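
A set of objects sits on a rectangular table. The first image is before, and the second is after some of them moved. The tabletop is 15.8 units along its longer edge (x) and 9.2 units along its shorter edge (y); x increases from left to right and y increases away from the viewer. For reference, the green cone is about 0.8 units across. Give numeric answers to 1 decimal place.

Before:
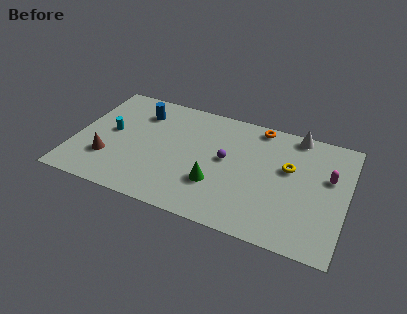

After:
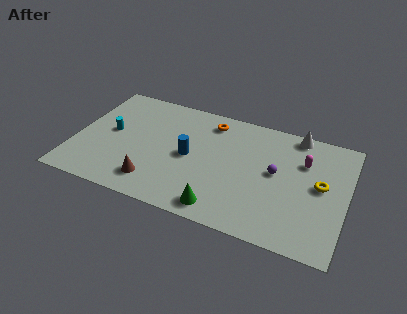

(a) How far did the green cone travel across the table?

1.8

From (8.4, 2.9) to (8.9, 1.2), the green cone covered √(0.5² + 1.7²) ≈ 1.8 units.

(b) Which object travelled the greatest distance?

the blue cylinder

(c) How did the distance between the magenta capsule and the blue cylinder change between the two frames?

-4.5

They were about 11.3 units apart before and 6.8 after — 4.5 units closer together.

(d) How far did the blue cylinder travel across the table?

4.1

From (3.5, 7.1) to (6.7, 4.5), the blue cylinder covered √(3.2² + 2.6²) ≈ 4.1 units.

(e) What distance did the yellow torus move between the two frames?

2.0

The yellow torus moved from about (12.4, 5.6) to (14.3, 4.9), a distance of √(1.9² + 0.7²) ≈ 2.0.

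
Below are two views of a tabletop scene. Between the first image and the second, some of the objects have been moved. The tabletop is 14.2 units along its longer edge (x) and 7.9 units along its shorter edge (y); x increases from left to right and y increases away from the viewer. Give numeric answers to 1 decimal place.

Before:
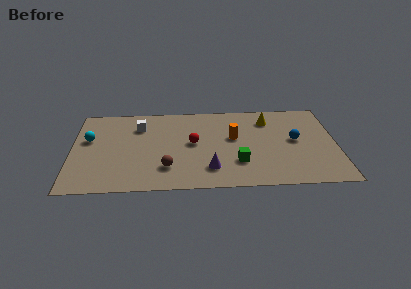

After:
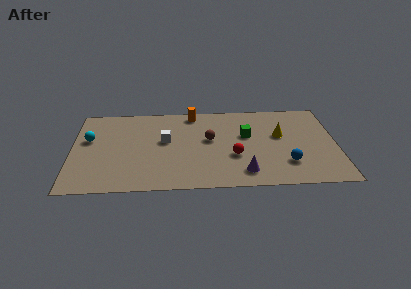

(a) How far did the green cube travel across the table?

2.5

The green cube moved from about (8.9, 2.3) to (9.4, 4.8), a distance of √(0.5² + 2.5²) ≈ 2.5.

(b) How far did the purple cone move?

1.8

The purple cone was near (7.4, 1.8) before and (9.2, 1.4) after, so it travelled √(1.8² + 0.4²) ≈ 1.8 units.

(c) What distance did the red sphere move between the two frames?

2.6

The red sphere moved from about (6.5, 4.2) to (8.7, 2.9), a distance of √(2.2² + 1.3²) ≈ 2.6.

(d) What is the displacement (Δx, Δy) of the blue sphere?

(-0.5, -2.1)

The blue sphere was at about (12.0, 4.2) and moved to about (11.5, 2.1).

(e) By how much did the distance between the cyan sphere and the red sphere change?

+2.4

They were about 5.6 units apart before and 8.0 after — 2.4 units further apart.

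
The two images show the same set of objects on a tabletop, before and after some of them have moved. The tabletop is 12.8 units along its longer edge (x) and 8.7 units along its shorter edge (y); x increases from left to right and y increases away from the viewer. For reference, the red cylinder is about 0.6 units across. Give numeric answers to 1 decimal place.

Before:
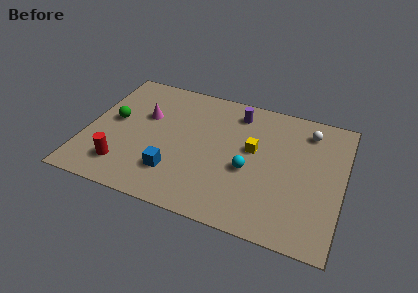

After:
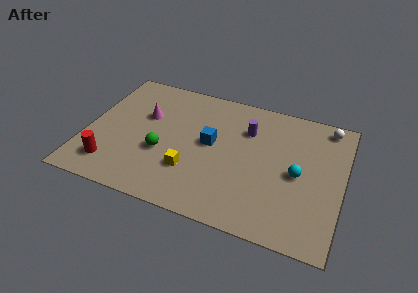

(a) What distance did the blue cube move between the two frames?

3.0

The blue cube moved from about (4.6, 2.2) to (6.2, 4.7), a distance of √(1.6² + 2.5²) ≈ 3.0.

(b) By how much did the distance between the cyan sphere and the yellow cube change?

+4.0

Before: roughly 1.4 units apart; after: 5.4. That's 4.0 units further apart.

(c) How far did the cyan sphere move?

2.5

From (8.2, 3.6) to (10.6, 4.1), the cyan sphere covered √(2.4² + 0.5²) ≈ 2.5 units.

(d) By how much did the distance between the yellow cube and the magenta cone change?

-1.6

Before: roughly 5.5 units apart; after: 3.9. That's 1.6 units closer together.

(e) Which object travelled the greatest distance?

the yellow cube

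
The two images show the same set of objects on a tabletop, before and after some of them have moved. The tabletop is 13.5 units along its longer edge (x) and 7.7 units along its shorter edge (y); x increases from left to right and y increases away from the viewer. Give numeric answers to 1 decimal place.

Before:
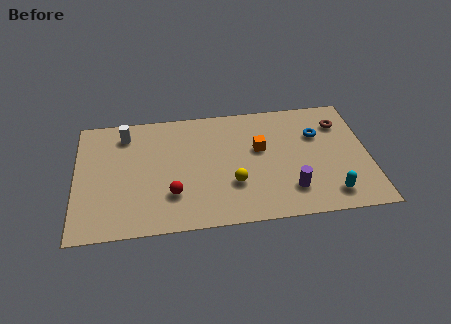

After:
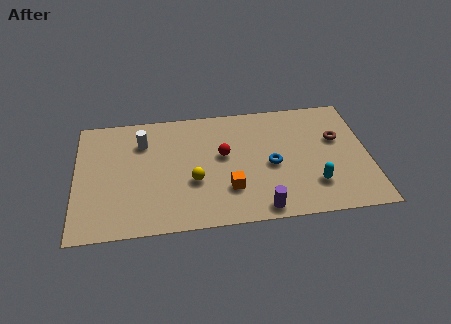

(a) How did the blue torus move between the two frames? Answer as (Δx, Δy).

(-2.2, -1.7)

The blue torus started near (11.2, 5.2) and ended near (9.0, 3.5).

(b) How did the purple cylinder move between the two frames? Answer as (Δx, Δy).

(-1.4, -1.0)

From the two frames, the purple cylinder sits at roughly (9.8, 1.8) before and (8.4, 0.8) after.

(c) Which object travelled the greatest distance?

the red sphere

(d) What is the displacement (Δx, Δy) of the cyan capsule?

(-0.7, 0.7)

The cyan capsule was at about (11.6, 1.3) and moved to about (10.9, 2.0).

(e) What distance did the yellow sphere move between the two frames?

1.8

From (7.2, 2.5) to (5.4, 2.9), the yellow sphere covered √(1.8² + 0.4²) ≈ 1.8 units.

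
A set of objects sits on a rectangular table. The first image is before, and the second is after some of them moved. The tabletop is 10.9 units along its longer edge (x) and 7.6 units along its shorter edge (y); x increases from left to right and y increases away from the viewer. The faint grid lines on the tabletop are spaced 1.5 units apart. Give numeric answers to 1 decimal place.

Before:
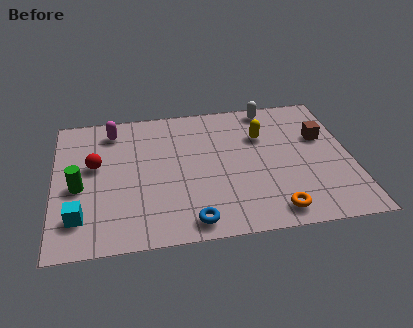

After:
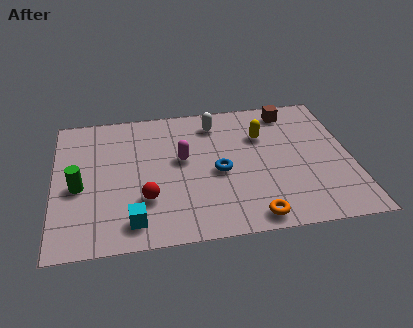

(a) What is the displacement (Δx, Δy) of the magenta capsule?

(2.5, -2.0)

The magenta capsule was at about (2.2, 6.3) and moved to about (4.7, 4.3).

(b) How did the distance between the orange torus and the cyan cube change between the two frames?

-2.7

The distance was about 7.0 in the first image and 4.3 in the second, so they moved 2.7 units closer together.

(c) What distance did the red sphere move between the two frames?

2.8

From (1.5, 4.4) to (3.3, 2.3), the red sphere covered √(1.8² + 2.1²) ≈ 2.8 units.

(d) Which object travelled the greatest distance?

the magenta capsule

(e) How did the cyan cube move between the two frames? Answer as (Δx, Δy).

(1.9, -0.5)

The cyan cube started near (0.9, 1.7) and ended near (2.8, 1.2).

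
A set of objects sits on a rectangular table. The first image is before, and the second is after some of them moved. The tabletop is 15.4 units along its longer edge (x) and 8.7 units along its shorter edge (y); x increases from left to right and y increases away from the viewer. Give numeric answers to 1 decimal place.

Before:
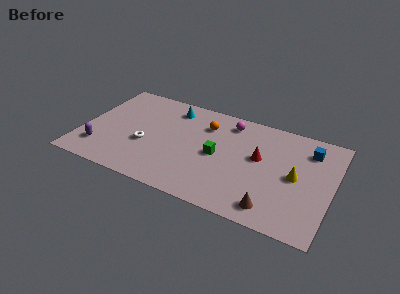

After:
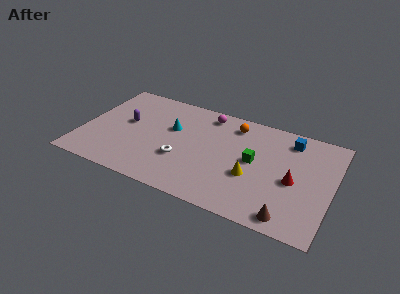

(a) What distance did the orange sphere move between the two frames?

1.8

The orange sphere moved from about (7.4, 6.5) to (9.1, 7.2), a distance of √(1.7² + 0.7²) ≈ 1.8.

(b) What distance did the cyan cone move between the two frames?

1.8

The cyan cone moved from about (5.2, 7.2) to (5.4, 5.4), a distance of √(0.2² + 1.8²) ≈ 1.8.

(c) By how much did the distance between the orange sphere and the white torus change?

+0.4

They were about 4.6 units apart before and 5.0 after — 0.4 units further apart.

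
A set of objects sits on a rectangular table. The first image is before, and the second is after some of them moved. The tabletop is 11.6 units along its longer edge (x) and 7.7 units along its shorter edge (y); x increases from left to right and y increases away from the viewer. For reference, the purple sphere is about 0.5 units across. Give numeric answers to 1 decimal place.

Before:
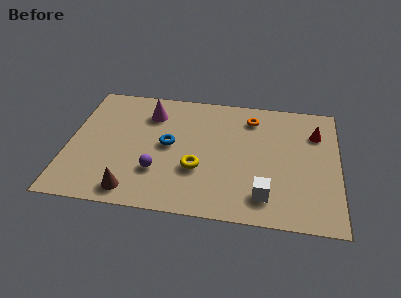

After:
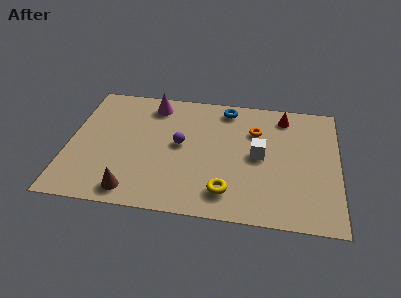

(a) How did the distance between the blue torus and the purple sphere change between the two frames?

+1.5

The distance was about 1.7 in the first image and 3.2 in the second, so they moved 1.5 units further apart.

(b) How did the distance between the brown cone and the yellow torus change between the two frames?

+0.8

They were about 3.2 units apart before and 4.0 after — 0.8 units further apart.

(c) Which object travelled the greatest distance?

the blue torus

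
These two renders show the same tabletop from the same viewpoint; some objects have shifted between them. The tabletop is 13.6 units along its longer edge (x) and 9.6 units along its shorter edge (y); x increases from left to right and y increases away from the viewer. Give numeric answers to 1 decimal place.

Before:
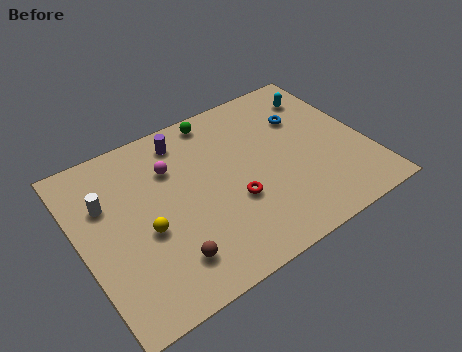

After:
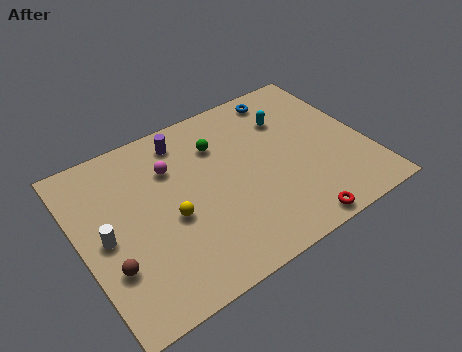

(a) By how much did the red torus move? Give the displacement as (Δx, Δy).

(2.4, -2.7)

The red torus was at about (7.0, 3.5) and moved to about (9.4, 0.8).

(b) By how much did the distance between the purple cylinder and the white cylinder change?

+1.2

They were about 4.3 units apart before and 5.5 after — 1.2 units further apart.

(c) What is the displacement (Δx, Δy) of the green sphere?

(-0.2, -1.6)

The green sphere started near (7.1, 8.6) and ended near (6.9, 7.0).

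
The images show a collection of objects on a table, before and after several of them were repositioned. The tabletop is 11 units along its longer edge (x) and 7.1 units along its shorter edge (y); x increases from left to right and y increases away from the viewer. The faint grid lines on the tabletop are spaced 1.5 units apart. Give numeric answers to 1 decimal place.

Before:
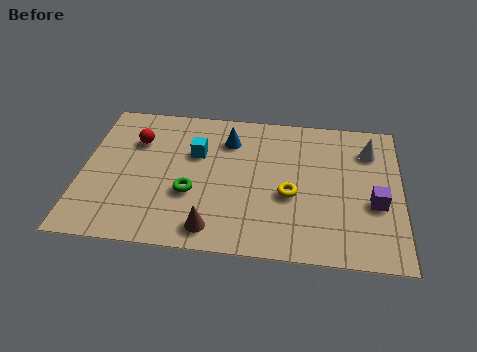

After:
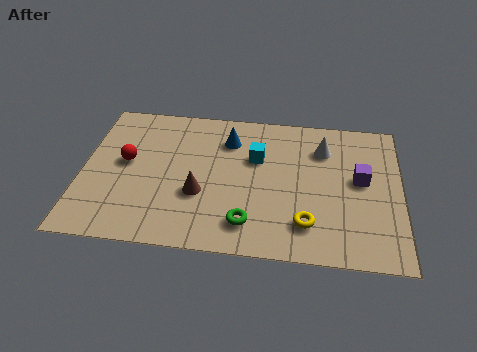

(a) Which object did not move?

the blue cone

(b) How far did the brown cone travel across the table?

1.7

The brown cone moved from about (4.6, 1.0) to (4.1, 2.6), a distance of √(0.5² + 1.6²) ≈ 1.7.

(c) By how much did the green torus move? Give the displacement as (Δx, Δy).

(2.0, -1.2)

The green torus started near (3.8, 2.6) and ended near (5.8, 1.4).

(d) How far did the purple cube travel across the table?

1.2

The purple cube moved from about (10.1, 2.8) to (9.6, 3.9), a distance of √(0.5² + 1.1²) ≈ 1.2.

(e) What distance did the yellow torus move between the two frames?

1.4

The yellow torus was near (7.2, 2.9) before and (7.8, 1.6) after, so it travelled √(0.6² + 1.3²) ≈ 1.4 units.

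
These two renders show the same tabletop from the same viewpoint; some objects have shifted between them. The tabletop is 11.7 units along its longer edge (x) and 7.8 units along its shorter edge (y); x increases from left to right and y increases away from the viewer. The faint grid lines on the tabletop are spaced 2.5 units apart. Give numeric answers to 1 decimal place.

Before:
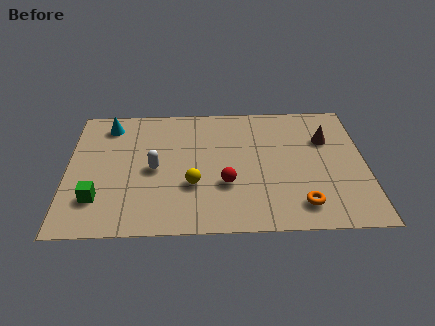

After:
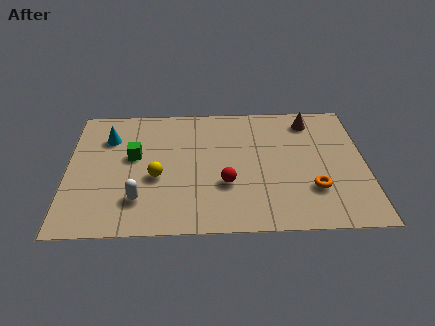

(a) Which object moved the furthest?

the green cube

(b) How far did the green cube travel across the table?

2.9

From (1.2, 2.0) to (2.6, 4.5), the green cube covered √(1.4² + 2.5²) ≈ 2.9 units.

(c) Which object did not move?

the red sphere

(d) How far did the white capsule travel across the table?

1.9

The white capsule moved from about (3.4, 3.7) to (2.8, 1.9), a distance of √(0.6² + 1.8²) ≈ 1.9.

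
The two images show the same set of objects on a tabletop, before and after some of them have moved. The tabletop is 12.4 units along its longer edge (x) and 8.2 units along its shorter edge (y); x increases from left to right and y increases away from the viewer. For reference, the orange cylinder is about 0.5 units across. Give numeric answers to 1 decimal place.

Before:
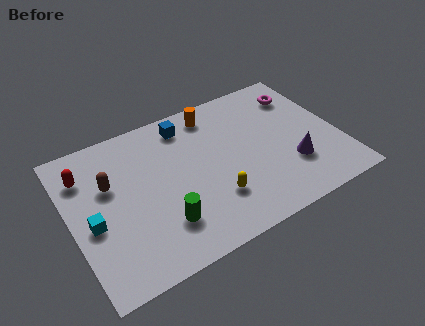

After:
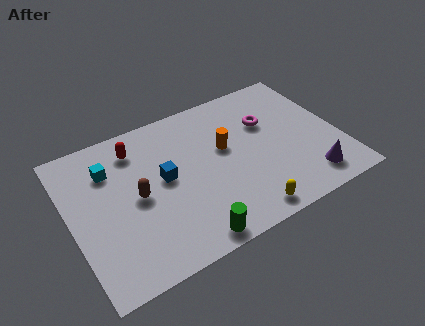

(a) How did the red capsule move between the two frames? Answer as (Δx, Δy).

(2.4, 0.4)

From the two frames, the red capsule sits at roughly (0.9, 6.2) before and (3.3, 6.6) after.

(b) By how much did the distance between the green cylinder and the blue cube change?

-1.5

The distance was about 5.1 in the first image and 3.6 in the second, so they moved 1.5 units closer together.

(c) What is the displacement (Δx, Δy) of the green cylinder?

(1.0, -1.3)

The green cylinder started near (3.9, 2.1) and ended near (4.9, 0.8).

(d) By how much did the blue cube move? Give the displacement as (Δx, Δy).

(-1.4, -2.5)

The blue cube was at about (5.7, 6.9) and moved to about (4.3, 4.4).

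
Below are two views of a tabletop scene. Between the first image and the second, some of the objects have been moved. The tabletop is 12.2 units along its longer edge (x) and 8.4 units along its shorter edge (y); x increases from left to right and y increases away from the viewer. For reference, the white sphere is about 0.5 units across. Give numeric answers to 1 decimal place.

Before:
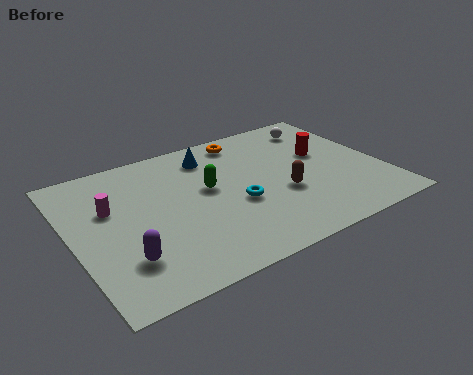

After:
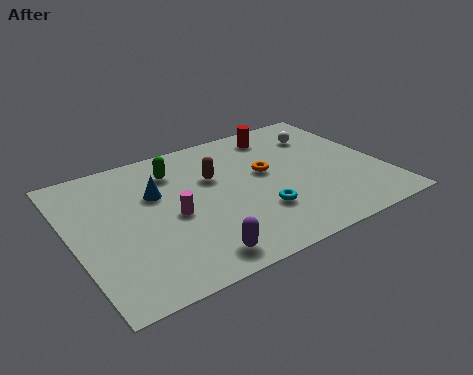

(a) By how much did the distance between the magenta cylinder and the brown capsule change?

-4.3

The distance was about 6.8 in the first image and 2.5 in the second, so they moved 4.3 units closer together.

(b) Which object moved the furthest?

the brown capsule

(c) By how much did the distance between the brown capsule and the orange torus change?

-2.1

They were about 4.2 units apart before and 2.1 after — 2.1 units closer together.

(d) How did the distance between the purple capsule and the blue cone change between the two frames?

-1.8

They were about 6.2 units apart before and 4.4 after — 1.8 units closer together.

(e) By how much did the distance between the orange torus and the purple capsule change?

-2.5

Before: roughly 7.6 units apart; after: 5.1. That's 2.5 units closer together.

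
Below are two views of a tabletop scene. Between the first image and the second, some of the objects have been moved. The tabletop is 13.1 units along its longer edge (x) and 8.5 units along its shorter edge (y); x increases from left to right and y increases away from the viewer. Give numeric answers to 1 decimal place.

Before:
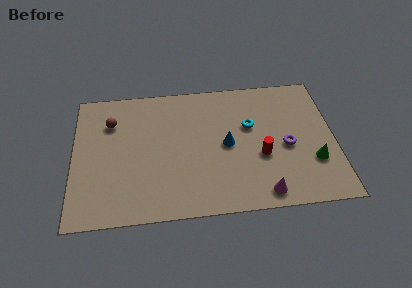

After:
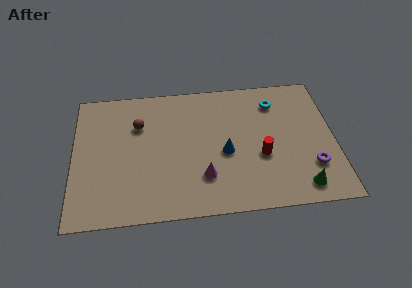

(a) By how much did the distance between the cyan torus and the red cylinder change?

+1.4

Before: roughly 2.1 units apart; after: 3.5. That's 1.4 units further apart.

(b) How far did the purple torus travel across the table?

1.8

The purple torus was near (10.7, 3.8) before and (11.9, 2.4) after, so it travelled √(1.2² + 1.4²) ≈ 1.8 units.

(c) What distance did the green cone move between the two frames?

1.7

The green cone was near (12.0, 2.7) before and (11.3, 1.2) after, so it travelled √(0.7² + 1.5²) ≈ 1.7 units.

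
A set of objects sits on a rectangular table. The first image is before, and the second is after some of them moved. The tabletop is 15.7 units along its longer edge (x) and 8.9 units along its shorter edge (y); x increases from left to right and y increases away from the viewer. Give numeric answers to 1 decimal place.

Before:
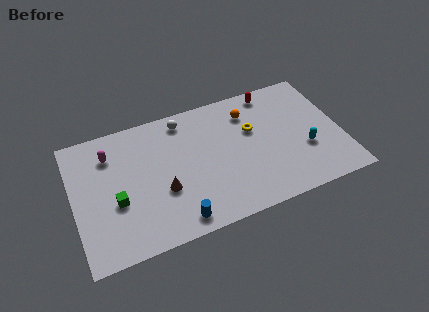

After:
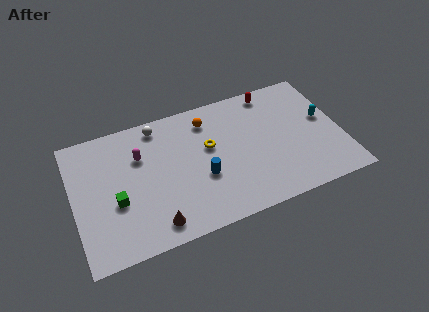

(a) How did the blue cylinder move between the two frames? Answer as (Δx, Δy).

(1.7, 2.3)

The blue cylinder started near (5.7, 1.1) and ended near (7.4, 3.4).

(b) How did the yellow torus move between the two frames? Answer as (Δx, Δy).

(-2.6, -0.3)

The yellow torus was at about (10.6, 5.6) and moved to about (8.0, 5.3).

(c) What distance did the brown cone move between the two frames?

2.1

From (5.1, 3.3) to (4.4, 1.3), the brown cone covered √(0.7² + 2.0²) ≈ 2.1 units.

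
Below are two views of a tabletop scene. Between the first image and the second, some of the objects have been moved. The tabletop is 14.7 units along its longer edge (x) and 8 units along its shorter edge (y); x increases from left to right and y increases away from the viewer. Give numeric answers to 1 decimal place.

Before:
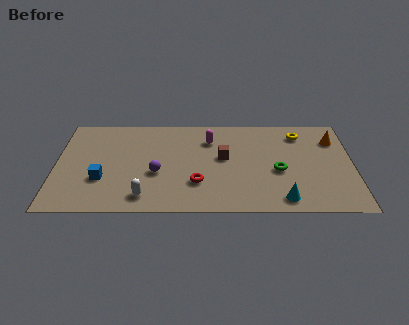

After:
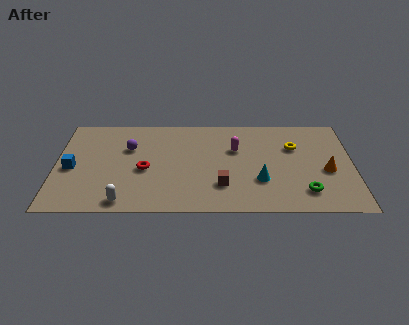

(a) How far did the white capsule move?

1.1

The white capsule was near (4.4, 1.3) before and (3.4, 0.9) after, so it travelled √(1.0² + 0.4²) ≈ 1.1 units.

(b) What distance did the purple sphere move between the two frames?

2.5

The purple sphere was near (5.0, 3.2) before and (3.6, 5.3) after, so it travelled √(1.4² + 2.1²) ≈ 2.5 units.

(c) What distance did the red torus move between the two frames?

2.8

The red torus moved from about (7.0, 2.4) to (4.4, 3.5), a distance of √(2.6² + 1.1²) ≈ 2.8.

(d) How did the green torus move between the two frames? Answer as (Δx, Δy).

(1.3, -1.7)

The green torus was at about (11.0, 3.4) and moved to about (12.3, 1.7).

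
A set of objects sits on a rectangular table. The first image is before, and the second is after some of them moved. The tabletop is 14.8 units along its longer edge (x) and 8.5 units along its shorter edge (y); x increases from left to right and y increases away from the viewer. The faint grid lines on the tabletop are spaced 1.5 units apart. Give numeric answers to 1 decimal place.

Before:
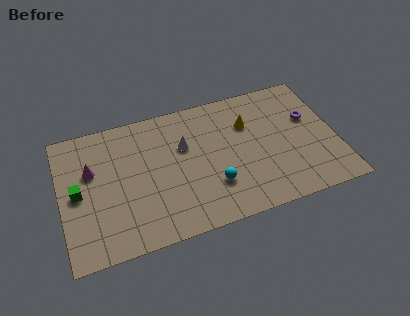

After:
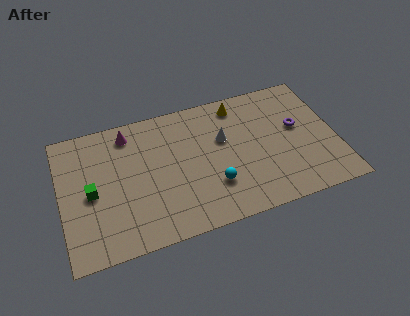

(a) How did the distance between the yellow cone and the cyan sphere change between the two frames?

+1.1

They were about 4.0 units apart before and 5.1 after — 1.1 units further apart.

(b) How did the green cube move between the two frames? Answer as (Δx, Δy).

(0.7, -0.2)

The green cube was at about (0.9, 4.2) and moved to about (1.6, 4.0).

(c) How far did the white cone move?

2.1

From (6.7, 5.5) to (8.8, 5.3), the white cone covered √(2.1² + 0.2²) ≈ 2.1 units.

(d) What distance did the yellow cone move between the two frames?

1.5

The yellow cone moved from about (10.2, 5.9) to (9.8, 7.3), a distance of √(0.4² + 1.4²) ≈ 1.5.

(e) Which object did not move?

the cyan sphere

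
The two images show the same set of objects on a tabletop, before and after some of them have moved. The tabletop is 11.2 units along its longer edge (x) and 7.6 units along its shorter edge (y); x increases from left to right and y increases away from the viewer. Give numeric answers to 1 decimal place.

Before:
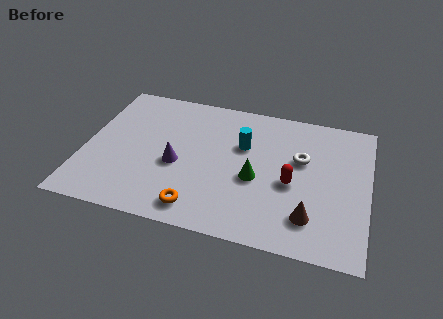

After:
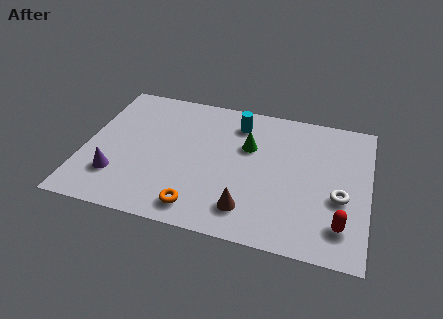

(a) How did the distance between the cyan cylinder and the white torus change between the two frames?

+2.9

They were about 2.3 units apart before and 5.2 after — 2.9 units further apart.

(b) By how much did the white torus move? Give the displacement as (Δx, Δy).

(1.6, -1.7)

The white torus was at about (8.5, 4.7) and moved to about (10.1, 3.0).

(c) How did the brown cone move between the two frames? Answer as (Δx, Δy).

(-2.4, -0.2)

From the two frames, the brown cone sits at roughly (9.0, 1.7) before and (6.6, 1.5) after.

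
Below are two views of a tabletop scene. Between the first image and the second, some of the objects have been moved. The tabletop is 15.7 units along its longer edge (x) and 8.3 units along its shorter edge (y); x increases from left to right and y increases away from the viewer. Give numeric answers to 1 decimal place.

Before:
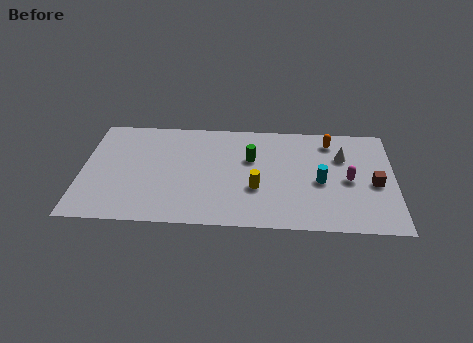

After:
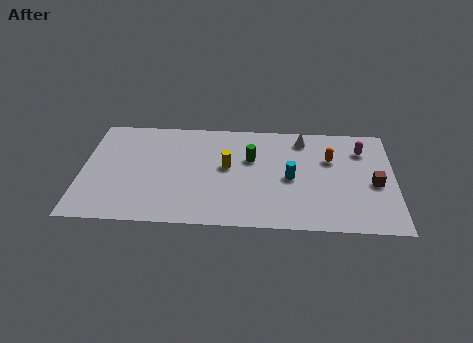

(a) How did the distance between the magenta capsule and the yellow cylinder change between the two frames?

+2.3

They were about 4.7 units apart before and 7.0 after — 2.3 units further apart.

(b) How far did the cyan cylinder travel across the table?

1.5

The cyan cylinder was near (12.0, 3.7) before and (10.5, 3.9) after, so it travelled √(1.5² + 0.2²) ≈ 1.5 units.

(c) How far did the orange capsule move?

1.4

The orange capsule was near (12.5, 6.9) before and (12.5, 5.5) after, so it travelled √(0.0² + 1.4²) ≈ 1.4 units.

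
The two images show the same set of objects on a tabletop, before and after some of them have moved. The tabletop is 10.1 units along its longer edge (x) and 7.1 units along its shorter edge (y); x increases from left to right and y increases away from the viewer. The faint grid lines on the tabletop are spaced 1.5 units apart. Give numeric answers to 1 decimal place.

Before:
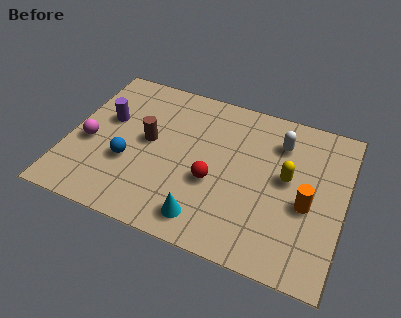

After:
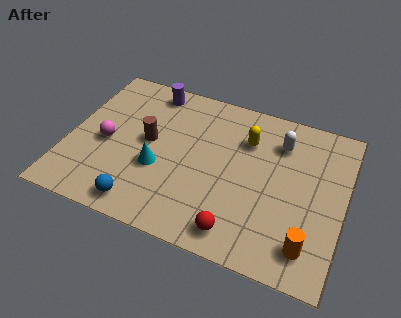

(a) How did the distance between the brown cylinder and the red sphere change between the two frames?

+1.9

The distance was about 2.7 in the first image and 4.6 in the second, so they moved 1.9 units further apart.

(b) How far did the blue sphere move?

1.8

The blue sphere was near (2.3, 2.6) before and (3.0, 0.9) after, so it travelled √(0.7² + 1.7²) ≈ 1.8 units.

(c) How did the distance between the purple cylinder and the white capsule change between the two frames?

-1.4

The distance was about 6.4 in the first image and 5.0 in the second, so they moved 1.4 units closer together.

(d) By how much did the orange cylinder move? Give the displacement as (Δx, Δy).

(0.2, -1.7)

The orange cylinder was at about (8.8, 3.0) and moved to about (9.0, 1.3).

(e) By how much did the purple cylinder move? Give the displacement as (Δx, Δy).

(1.4, 1.9)

The purple cylinder started near (1.3, 4.3) and ended near (2.7, 6.2).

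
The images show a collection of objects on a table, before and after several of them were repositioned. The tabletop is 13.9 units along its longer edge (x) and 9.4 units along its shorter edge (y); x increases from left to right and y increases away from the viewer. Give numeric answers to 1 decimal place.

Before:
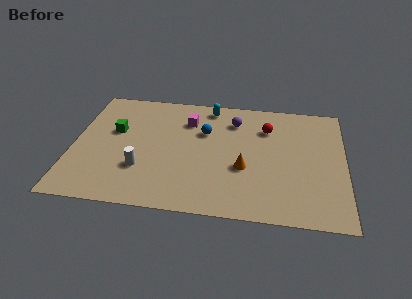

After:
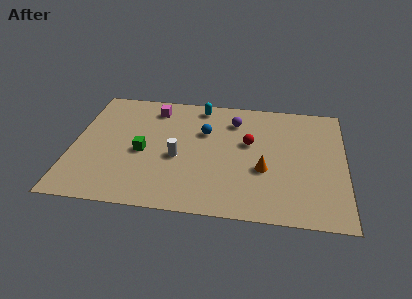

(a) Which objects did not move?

the purple sphere and the blue sphere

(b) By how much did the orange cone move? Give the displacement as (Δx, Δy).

(1.0, 0.0)

From the two frames, the orange cone sits at roughly (8.8, 3.6) before and (9.8, 3.6) after.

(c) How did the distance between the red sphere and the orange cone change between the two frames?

-1.3

They were about 3.5 units apart before and 2.2 after — 1.3 units closer together.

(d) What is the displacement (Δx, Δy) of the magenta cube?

(-1.8, 0.8)

From the two frames, the magenta cube sits at roughly (5.8, 7.0) before and (4.0, 7.8) after.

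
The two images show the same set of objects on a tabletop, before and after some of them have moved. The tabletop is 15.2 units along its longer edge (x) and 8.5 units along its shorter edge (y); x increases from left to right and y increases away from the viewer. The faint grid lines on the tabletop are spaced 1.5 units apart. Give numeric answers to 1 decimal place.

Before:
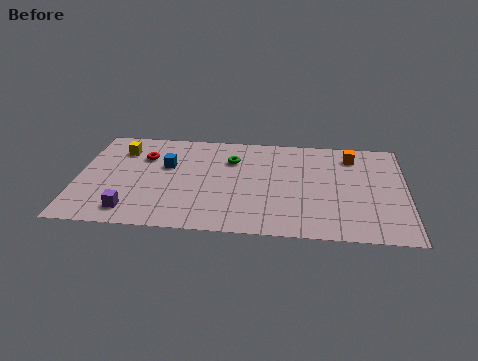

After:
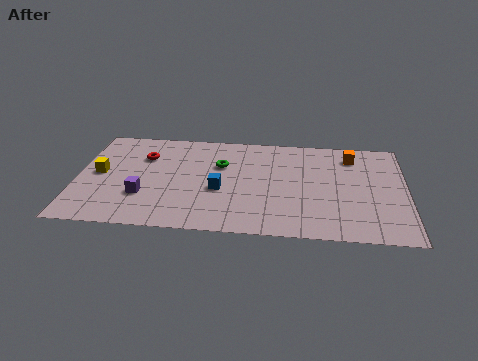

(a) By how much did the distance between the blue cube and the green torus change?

-1.0

Before: roughly 3.1 units apart; after: 2.1. That's 1.0 units closer together.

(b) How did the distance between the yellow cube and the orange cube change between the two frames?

+1.2

Before: roughly 10.8 units apart; after: 12.0. That's 1.2 units further apart.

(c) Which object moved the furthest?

the blue cube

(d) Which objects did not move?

the orange cube and the red torus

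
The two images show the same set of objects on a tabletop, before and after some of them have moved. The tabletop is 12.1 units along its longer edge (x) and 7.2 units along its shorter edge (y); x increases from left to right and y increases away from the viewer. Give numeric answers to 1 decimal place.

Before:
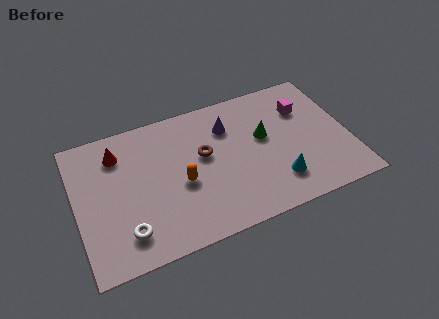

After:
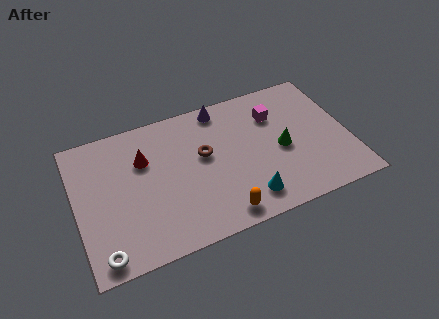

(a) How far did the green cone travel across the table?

1.1

The green cone moved from about (8.4, 4.2) to (9.1, 3.3), a distance of √(0.7² + 0.9²) ≈ 1.1.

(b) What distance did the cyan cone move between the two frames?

1.5

From (8.7, 1.7) to (7.3, 1.3), the cyan cone covered √(1.4² + 0.4²) ≈ 1.5 units.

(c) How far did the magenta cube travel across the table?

1.3

From (10.3, 5.1) to (9.0, 5.2), the magenta cube covered √(1.3² + 0.1²) ≈ 1.3 units.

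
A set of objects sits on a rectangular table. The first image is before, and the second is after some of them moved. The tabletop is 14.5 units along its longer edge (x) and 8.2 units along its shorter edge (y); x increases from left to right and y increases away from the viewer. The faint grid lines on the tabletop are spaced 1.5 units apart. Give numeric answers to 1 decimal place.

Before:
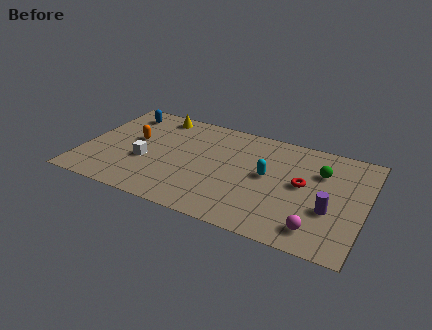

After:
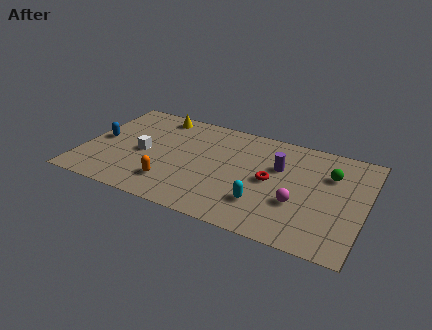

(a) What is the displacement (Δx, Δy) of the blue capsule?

(-0.8, -2.7)

The blue capsule started near (1.6, 6.8) and ended near (0.8, 4.1).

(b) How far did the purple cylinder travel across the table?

3.6

The purple cylinder was near (12.8, 3.0) before and (10.0, 5.3) after, so it travelled √(2.8² + 2.3²) ≈ 3.6 units.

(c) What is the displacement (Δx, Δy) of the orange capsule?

(2.3, -2.8)

From the two frames, the orange capsule sits at roughly (2.5, 4.7) before and (4.8, 1.9) after.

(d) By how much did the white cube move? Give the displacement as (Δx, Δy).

(-0.2, 0.6)

The white cube was at about (3.3, 3.2) and moved to about (3.1, 3.8).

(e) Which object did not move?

the yellow cone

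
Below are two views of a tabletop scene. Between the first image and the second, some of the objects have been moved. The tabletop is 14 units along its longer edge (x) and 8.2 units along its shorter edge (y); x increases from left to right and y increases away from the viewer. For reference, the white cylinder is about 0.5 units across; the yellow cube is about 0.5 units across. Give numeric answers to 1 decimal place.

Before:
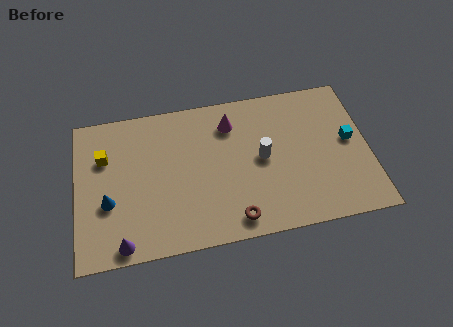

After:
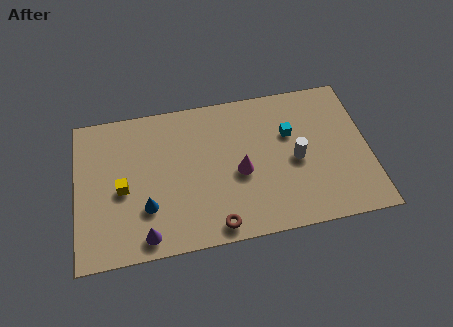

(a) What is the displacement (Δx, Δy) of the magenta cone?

(0.3, -2.8)

From the two frames, the magenta cone sits at roughly (7.5, 6.4) before and (7.8, 3.6) after.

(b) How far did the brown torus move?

0.9

The brown torus was near (7.4, 1.1) before and (6.5, 0.9) after, so it travelled √(0.9² + 0.2²) ≈ 0.9 units.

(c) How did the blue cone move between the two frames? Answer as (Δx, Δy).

(1.8, -0.6)

From the two frames, the blue cone sits at roughly (1.5, 3.1) before and (3.3, 2.5) after.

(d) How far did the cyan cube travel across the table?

2.9

The cyan cube was near (13.1, 4.4) before and (10.3, 5.3) after, so it travelled √(2.8² + 0.9²) ≈ 2.9 units.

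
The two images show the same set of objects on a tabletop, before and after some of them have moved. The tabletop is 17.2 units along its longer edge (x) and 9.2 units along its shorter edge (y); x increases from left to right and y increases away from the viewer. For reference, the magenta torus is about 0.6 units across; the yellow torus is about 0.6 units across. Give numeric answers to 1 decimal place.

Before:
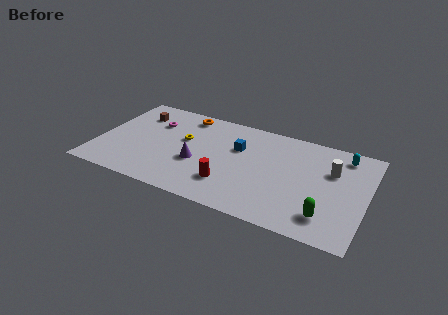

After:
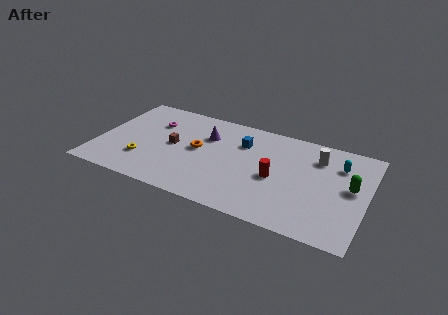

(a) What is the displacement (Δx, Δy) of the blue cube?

(0.2, 0.6)

From the two frames, the blue cube sits at roughly (8.9, 6.0) before and (9.1, 6.6) after.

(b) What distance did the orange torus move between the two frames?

3.3

The orange torus was near (5.2, 8.0) before and (6.4, 4.9) after, so it travelled √(1.2² + 3.1²) ≈ 3.3 units.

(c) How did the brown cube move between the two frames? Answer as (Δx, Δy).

(2.7, -2.3)

From the two frames, the brown cube sits at roughly (2.1, 7.0) before and (4.8, 4.7) after.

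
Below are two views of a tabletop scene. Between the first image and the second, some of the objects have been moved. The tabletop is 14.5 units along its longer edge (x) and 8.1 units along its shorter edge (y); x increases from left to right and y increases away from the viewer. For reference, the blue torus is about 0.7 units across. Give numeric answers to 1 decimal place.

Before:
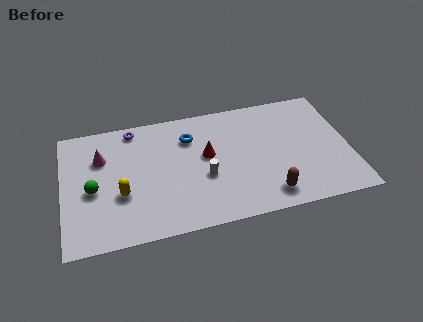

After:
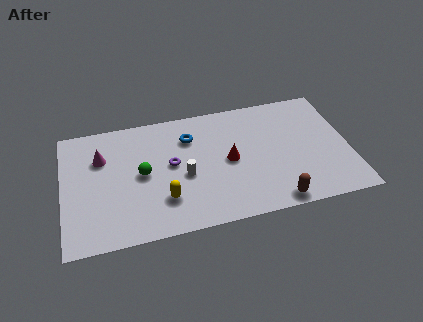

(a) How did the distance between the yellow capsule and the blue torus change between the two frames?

-0.6

They were about 4.7 units apart before and 4.1 after — 0.6 units closer together.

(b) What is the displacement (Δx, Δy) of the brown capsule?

(0.3, -0.5)

From the two frames, the brown capsule sits at roughly (10.2, 1.3) before and (10.5, 0.8) after.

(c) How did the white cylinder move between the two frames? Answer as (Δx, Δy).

(-1.0, 0.3)

The white cylinder started near (7.1, 3.2) and ended near (6.1, 3.5).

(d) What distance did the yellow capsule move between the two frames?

2.2

The yellow capsule was near (2.9, 3.0) before and (5.0, 2.2) after, so it travelled √(2.1² + 0.8²) ≈ 2.2 units.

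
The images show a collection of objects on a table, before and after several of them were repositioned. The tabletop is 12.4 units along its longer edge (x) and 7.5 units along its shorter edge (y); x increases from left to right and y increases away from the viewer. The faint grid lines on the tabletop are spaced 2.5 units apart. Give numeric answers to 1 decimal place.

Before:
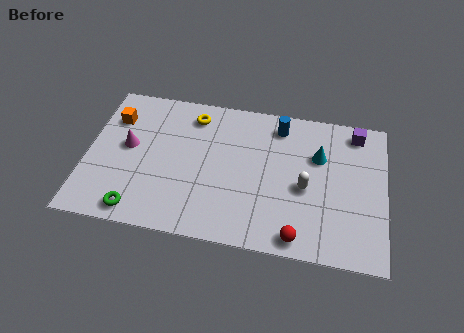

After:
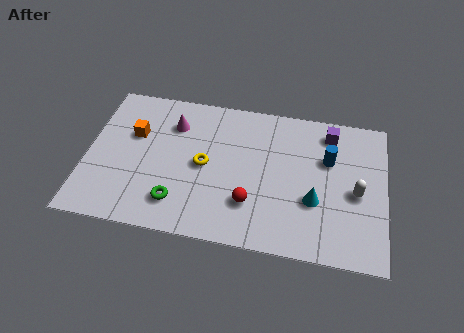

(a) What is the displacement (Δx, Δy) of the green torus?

(1.6, 0.7)

The green torus started near (2.3, 0.9) and ended near (3.9, 1.6).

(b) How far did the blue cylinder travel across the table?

2.5

The blue cylinder was near (7.9, 6.3) before and (10.0, 4.9) after, so it travelled √(2.1² + 1.4²) ≈ 2.5 units.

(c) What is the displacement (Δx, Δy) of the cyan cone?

(-0.1, -2.3)

The cyan cone started near (9.6, 5.0) and ended near (9.5, 2.7).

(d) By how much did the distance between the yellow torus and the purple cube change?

-1.1

They were about 6.8 units apart before and 5.7 after — 1.1 units closer together.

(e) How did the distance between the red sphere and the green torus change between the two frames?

-3.6

Before: roughly 6.6 units apart; after: 3.0. That's 3.6 units closer together.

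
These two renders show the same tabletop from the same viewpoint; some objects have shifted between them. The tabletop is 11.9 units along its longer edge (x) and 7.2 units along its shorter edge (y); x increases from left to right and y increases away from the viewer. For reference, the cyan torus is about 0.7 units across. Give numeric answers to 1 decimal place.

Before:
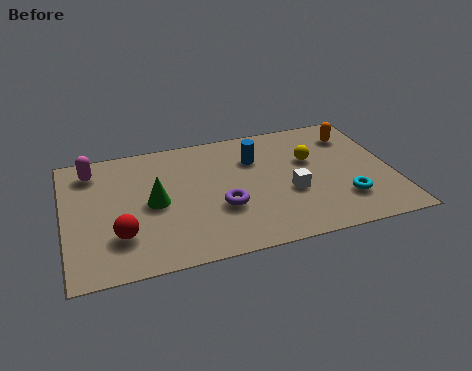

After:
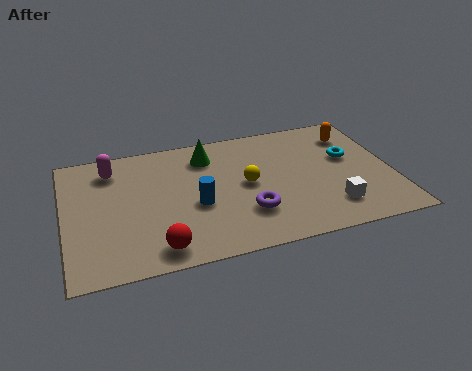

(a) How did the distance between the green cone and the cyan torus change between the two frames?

-1.7

The distance was about 7.0 in the first image and 5.3 in the second, so they moved 1.7 units closer together.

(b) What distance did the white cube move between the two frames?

1.8

The white cube was near (8.1, 2.8) before and (9.5, 1.6) after, so it travelled √(1.4² + 1.2²) ≈ 1.8 units.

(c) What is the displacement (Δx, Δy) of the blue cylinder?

(-2.3, -2.1)

From the two frames, the blue cylinder sits at roughly (7.0, 5.1) before and (4.7, 3.0) after.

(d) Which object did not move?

the orange capsule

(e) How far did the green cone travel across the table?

3.0

The green cone was near (3.2, 3.5) before and (5.3, 5.7) after, so it travelled √(2.1² + 2.2²) ≈ 3.0 units.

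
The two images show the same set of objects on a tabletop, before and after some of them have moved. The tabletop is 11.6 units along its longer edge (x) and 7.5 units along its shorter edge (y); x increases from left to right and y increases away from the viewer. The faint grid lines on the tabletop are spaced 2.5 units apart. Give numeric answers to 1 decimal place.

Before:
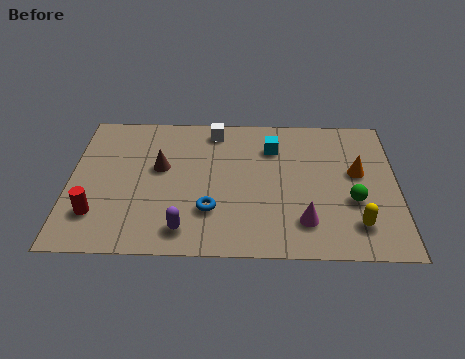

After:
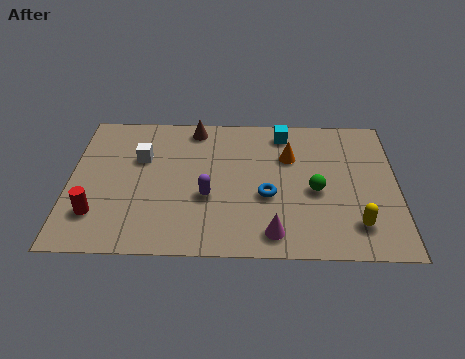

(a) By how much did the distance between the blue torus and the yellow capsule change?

-1.7

The distance was about 5.1 in the first image and 3.4 in the second, so they moved 1.7 units closer together.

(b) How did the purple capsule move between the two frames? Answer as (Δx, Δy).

(0.8, 1.7)

The purple capsule started near (4.1, 1.2) and ended near (4.9, 2.9).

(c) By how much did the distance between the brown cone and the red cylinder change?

+2.5

The distance was about 3.3 in the first image and 5.8 in the second, so they moved 2.5 units further apart.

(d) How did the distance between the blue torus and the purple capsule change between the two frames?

+0.8

Before: roughly 1.3 units apart; after: 2.1. That's 0.8 units further apart.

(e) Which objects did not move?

the yellow capsule and the red cylinder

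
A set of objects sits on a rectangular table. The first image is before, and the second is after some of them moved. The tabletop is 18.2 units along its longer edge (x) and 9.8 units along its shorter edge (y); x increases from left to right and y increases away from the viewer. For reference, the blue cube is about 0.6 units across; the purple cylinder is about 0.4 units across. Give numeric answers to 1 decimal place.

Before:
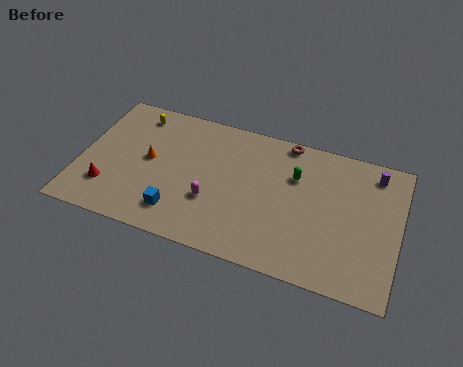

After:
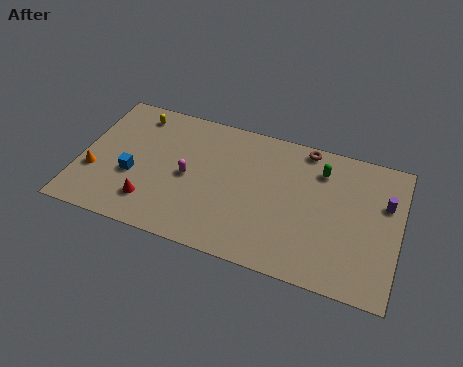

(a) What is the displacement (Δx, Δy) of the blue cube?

(-2.8, 1.8)

From the two frames, the blue cube sits at roughly (5.9, 2.0) before and (3.1, 3.8) after.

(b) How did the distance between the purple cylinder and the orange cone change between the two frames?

+3.6

Before: roughly 13.1 units apart; after: 16.7. That's 3.6 units further apart.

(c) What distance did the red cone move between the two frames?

2.5

The red cone moved from about (1.8, 2.5) to (4.3, 2.2), a distance of √(2.5² + 0.3²) ≈ 2.5.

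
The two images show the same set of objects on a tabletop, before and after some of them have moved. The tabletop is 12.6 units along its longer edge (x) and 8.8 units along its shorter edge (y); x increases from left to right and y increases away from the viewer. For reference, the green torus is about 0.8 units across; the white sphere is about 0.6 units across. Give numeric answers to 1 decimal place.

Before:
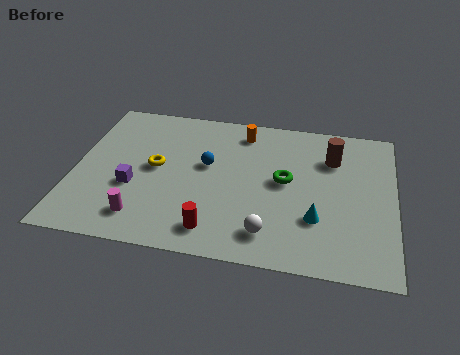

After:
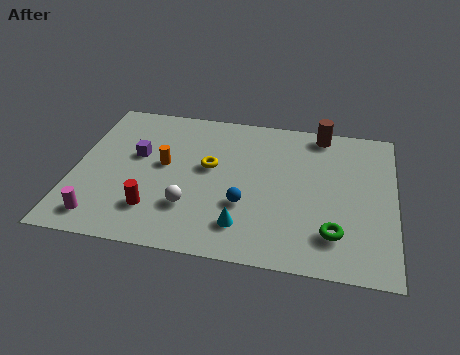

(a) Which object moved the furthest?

the orange cylinder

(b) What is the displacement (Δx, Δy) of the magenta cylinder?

(-1.6, -0.3)

From the two frames, the magenta cylinder sits at roughly (2.9, 1.6) before and (1.3, 1.3) after.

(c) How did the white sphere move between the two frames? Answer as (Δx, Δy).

(-3.1, 0.9)

The white sphere started near (7.8, 1.6) and ended near (4.7, 2.5).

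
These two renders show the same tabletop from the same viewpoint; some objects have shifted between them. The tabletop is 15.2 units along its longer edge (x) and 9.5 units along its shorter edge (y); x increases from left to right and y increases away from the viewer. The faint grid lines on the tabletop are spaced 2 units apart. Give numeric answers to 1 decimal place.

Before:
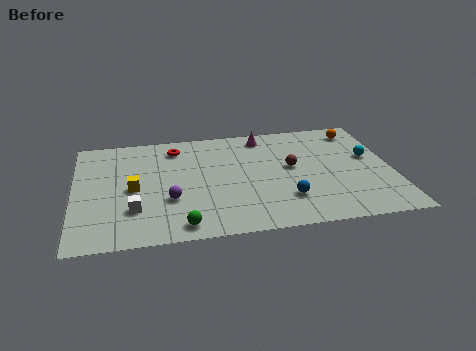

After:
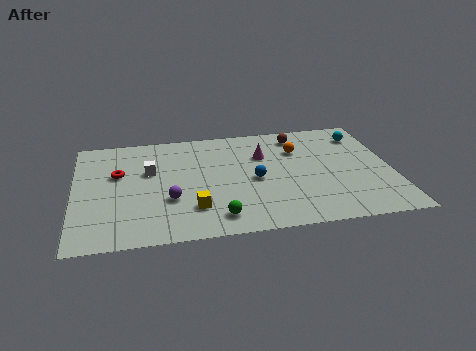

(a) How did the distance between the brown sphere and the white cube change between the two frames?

-0.4

The distance was about 8.0 in the first image and 7.6 in the second, so they moved 0.4 units closer together.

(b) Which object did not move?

the purple sphere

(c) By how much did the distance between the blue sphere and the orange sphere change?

-3.5

The distance was about 6.7 in the first image and 3.2 in the second, so they moved 3.5 units closer together.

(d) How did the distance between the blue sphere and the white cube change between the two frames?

-2.0

Before: roughly 7.2 units apart; after: 5.2. That's 2.0 units closer together.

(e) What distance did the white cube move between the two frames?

3.3

The white cube moved from about (2.8, 2.7) to (3.6, 5.9), a distance of √(0.8² + 3.2²) ≈ 3.3.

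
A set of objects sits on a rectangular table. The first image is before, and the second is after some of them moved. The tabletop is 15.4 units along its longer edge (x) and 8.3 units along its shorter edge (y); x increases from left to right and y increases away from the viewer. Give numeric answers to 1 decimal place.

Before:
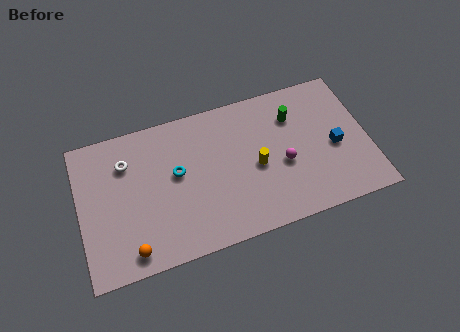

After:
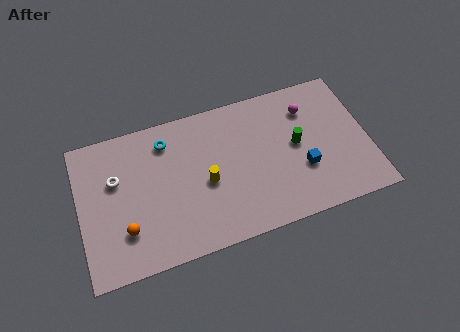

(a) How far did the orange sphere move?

1.2

The orange sphere moved from about (2.5, 1.1) to (2.3, 2.3), a distance of √(0.2² + 1.2²) ≈ 1.2.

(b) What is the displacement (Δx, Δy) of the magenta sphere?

(1.6, 2.8)

The magenta sphere was at about (10.8, 3.5) and moved to about (12.4, 6.3).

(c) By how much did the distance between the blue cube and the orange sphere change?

-1.9

Before: roughly 11.4 units apart; after: 9.5. That's 1.9 units closer together.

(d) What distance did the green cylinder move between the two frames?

1.7

From (11.6, 6.1) to (11.6, 4.4), the green cylinder covered √(0.0² + 1.7²) ≈ 1.7 units.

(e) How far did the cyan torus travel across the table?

2.0

The cyan torus moved from about (5.2, 4.7) to (4.8, 6.7), a distance of √(0.4² + 2.0²) ≈ 2.0.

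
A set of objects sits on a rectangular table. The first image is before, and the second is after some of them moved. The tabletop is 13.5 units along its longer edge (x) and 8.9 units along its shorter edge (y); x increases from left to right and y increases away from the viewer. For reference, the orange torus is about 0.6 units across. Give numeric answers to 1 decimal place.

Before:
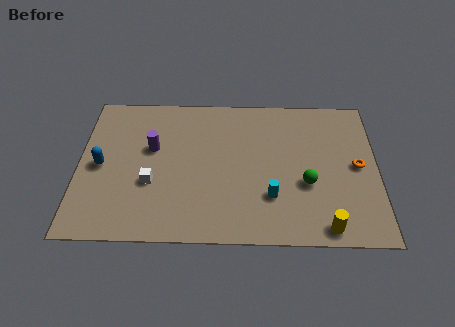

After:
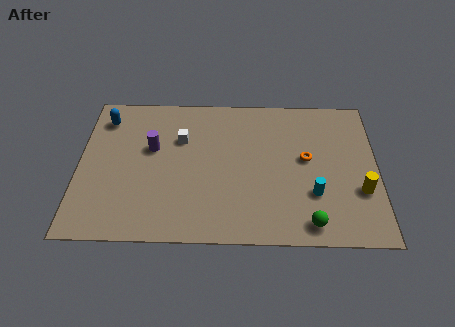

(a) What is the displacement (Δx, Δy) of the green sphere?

(0.1, -2.3)

The green sphere was at about (10.3, 3.4) and moved to about (10.4, 1.1).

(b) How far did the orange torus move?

2.3

From (12.6, 4.5) to (10.3, 4.9), the orange torus covered √(2.3² + 0.4²) ≈ 2.3 units.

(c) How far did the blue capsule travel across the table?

2.9

The blue capsule was near (1.0, 4.3) before and (1.1, 7.2) after, so it travelled √(0.1² + 2.9²) ≈ 2.9 units.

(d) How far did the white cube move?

3.0

The white cube moved from about (3.3, 3.3) to (4.6, 6.0), a distance of √(1.3² + 2.7²) ≈ 3.0.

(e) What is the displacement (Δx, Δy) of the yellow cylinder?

(1.6, 2.1)

The yellow cylinder started near (11.1, 0.9) and ended near (12.7, 3.0).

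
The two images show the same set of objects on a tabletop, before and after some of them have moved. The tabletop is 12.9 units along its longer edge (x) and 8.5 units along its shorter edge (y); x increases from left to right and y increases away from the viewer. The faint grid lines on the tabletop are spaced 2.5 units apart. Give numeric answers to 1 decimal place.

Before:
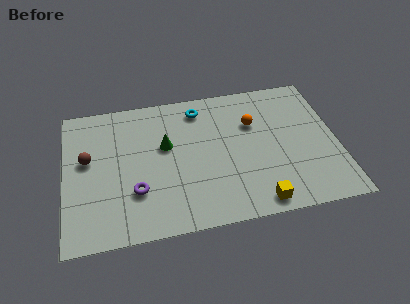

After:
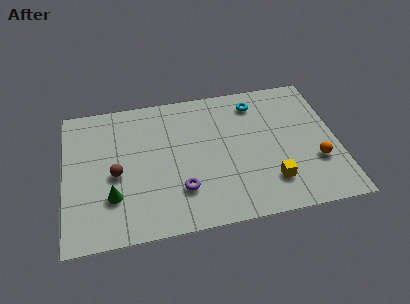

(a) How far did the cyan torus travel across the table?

2.7

From (6.5, 7.1) to (9.2, 7.0), the cyan torus covered √(2.7² + 0.1²) ≈ 2.7 units.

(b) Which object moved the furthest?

the orange sphere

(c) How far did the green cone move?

3.7

The green cone moved from about (4.8, 5.1) to (2.2, 2.5), a distance of √(2.6² + 2.6²) ≈ 3.7.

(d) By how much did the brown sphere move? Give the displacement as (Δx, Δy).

(1.3, -1.1)

From the two frames, the brown sphere sits at roughly (1.1, 4.9) before and (2.4, 3.8) after.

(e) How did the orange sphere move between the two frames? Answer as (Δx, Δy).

(2.8, -2.9)

The orange sphere was at about (9.0, 5.7) and moved to about (11.8, 2.8).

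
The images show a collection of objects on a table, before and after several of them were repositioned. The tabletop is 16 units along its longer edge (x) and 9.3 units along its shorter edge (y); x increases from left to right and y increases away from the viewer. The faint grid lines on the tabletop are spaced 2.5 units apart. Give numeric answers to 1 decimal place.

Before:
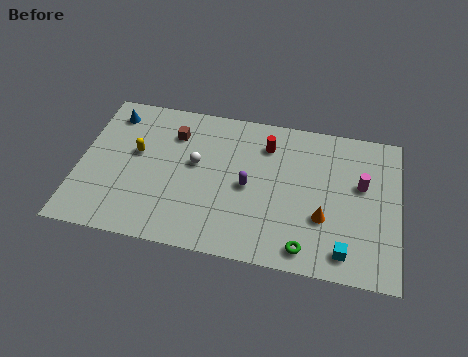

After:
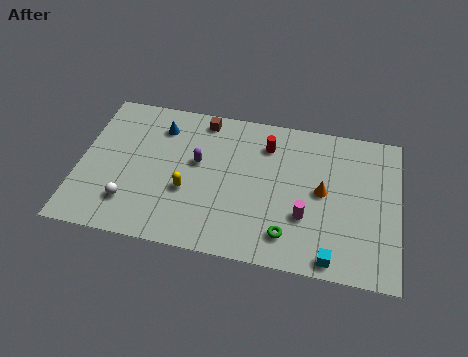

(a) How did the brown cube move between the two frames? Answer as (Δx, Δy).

(1.4, 1.2)

From the two frames, the brown cube sits at roughly (4.6, 7.0) before and (6.0, 8.2) after.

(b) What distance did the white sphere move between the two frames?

4.4

From (5.8, 5.3) to (2.7, 2.2), the white sphere covered √(3.1² + 3.1²) ≈ 4.4 units.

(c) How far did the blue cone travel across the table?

2.5

The blue cone was near (1.4, 7.7) before and (3.9, 7.3) after, so it travelled √(2.5² + 0.4²) ≈ 2.5 units.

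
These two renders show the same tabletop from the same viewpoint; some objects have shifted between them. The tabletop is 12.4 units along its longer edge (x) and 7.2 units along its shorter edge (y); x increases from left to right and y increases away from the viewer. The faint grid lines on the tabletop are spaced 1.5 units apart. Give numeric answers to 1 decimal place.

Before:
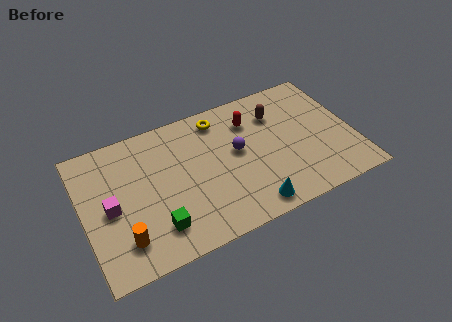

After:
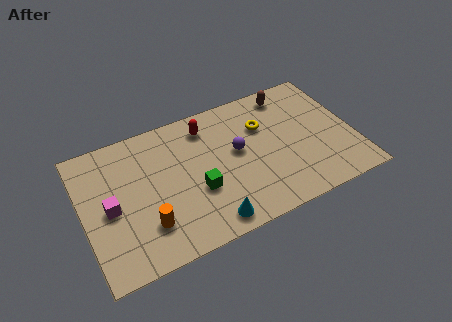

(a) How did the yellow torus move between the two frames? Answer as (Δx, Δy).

(1.9, -1.2)

The yellow torus started near (6.5, 6.1) and ended near (8.4, 4.9).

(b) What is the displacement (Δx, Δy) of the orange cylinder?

(1.1, 0.3)

The orange cylinder started near (1.6, 1.6) and ended near (2.7, 1.9).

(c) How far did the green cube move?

2.3

The green cube moved from about (3.1, 1.6) to (5.1, 2.7), a distance of √(2.0² + 1.1²) ≈ 2.3.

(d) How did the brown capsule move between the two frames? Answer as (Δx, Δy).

(0.7, 0.9)

The brown capsule was at about (9.1, 5.3) and moved to about (9.8, 6.2).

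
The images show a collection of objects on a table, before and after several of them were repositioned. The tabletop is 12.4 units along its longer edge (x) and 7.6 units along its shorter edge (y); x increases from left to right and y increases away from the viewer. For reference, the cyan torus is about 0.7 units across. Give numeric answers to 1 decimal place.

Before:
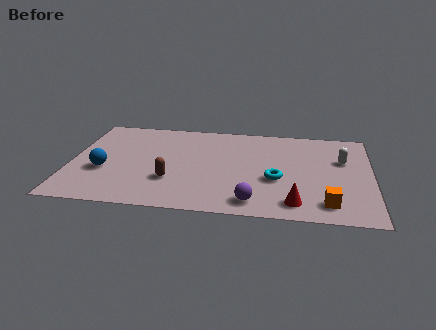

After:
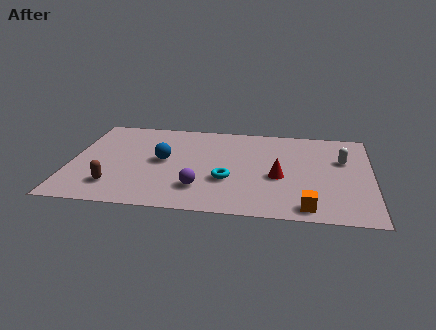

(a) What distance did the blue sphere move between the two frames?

2.6

From (1.4, 2.9) to (3.8, 4.0), the blue sphere covered √(2.4² + 1.1²) ≈ 2.6 units.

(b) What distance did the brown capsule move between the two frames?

2.4

The brown capsule moved from about (4.2, 2.4) to (1.9, 1.7), a distance of √(2.3² + 0.7²) ≈ 2.4.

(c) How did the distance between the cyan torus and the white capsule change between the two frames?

+1.9

They were about 3.3 units apart before and 5.2 after — 1.9 units further apart.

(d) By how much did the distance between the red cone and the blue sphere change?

-3.2

They were about 8.1 units apart before and 4.9 after — 3.2 units closer together.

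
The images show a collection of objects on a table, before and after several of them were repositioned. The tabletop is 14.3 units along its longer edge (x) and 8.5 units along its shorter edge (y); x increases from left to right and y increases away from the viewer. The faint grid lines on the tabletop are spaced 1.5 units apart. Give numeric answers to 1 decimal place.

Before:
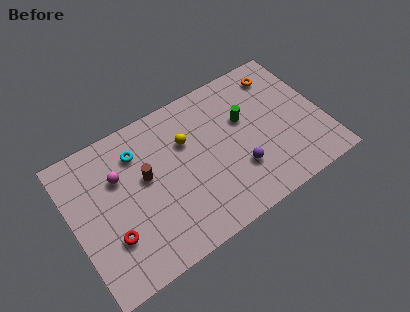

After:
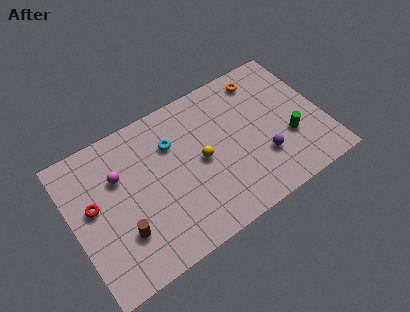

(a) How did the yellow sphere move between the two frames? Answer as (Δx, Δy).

(0.6, -1.5)

The yellow sphere was at about (6.7, 5.7) and moved to about (7.3, 4.2).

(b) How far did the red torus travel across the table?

2.3

From (1.9, 2.6) to (1.2, 4.8), the red torus covered √(0.7² + 2.2²) ≈ 2.3 units.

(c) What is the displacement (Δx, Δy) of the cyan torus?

(1.9, -0.5)

The cyan torus was at about (4.0, 6.5) and moved to about (5.9, 6.0).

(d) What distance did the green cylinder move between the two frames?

3.2

The green cylinder was near (10.0, 5.3) before and (12.2, 3.0) after, so it travelled √(2.2² + 2.3²) ≈ 3.2 units.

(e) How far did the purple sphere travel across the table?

1.4

The purple sphere was near (9.2, 2.6) before and (10.6, 2.6) after, so it travelled √(1.4² + 0.0²) ≈ 1.4 units.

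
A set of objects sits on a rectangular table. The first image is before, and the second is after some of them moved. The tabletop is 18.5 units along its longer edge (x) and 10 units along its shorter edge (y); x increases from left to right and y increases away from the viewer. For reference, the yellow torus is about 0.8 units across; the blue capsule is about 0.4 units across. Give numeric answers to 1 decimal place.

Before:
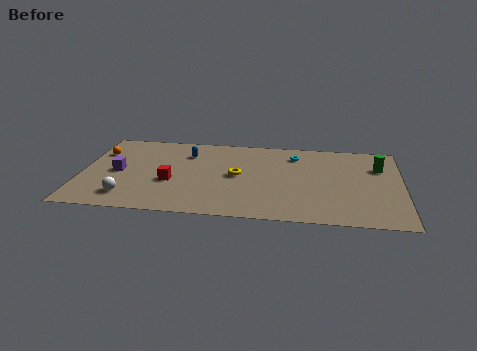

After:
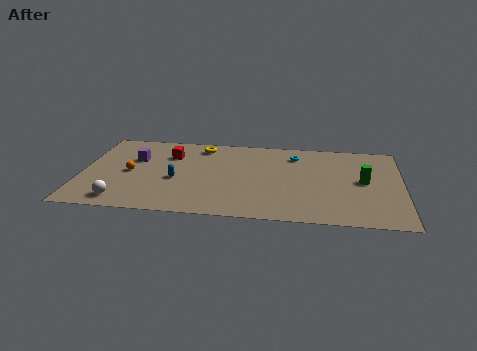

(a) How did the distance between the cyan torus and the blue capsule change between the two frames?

+1.5

The distance was about 6.3 in the first image and 7.8 in the second, so they moved 1.5 units further apart.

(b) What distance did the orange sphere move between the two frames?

3.0

The orange sphere moved from about (0.9, 7.1) to (2.8, 4.8), a distance of √(1.9² + 2.3²) ≈ 3.0.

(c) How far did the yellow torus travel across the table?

4.0

The yellow torus was near (9.0, 5.1) before and (6.8, 8.5) after, so it travelled √(2.2² + 3.4²) ≈ 4.0 units.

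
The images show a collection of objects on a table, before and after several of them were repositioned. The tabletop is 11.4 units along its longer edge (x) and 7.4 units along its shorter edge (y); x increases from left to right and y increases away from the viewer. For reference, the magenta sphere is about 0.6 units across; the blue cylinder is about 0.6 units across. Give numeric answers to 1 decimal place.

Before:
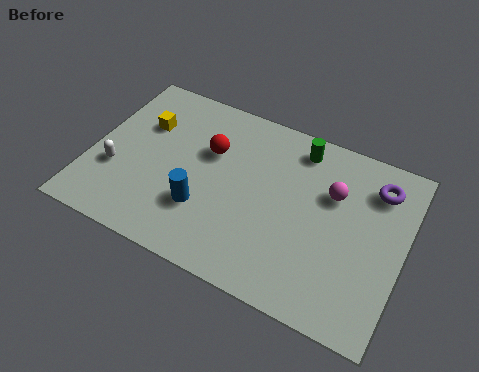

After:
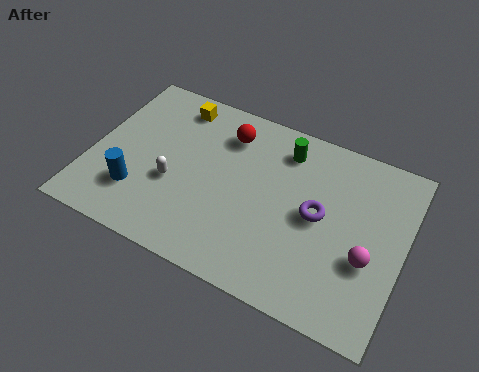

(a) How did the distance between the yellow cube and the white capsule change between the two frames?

+0.9

Before: roughly 2.5 units apart; after: 3.4. That's 0.9 units further apart.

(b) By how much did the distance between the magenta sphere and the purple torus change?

+0.4

The distance was about 1.7 in the first image and 2.1 in the second, so they moved 0.4 units further apart.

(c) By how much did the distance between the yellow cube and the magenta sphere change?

+1.3

They were about 7.0 units apart before and 8.3 after — 1.3 units further apart.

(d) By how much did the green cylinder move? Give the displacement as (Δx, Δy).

(-0.5, -0.3)

From the two frames, the green cylinder sits at roughly (7.3, 6.3) before and (6.8, 6.0) after.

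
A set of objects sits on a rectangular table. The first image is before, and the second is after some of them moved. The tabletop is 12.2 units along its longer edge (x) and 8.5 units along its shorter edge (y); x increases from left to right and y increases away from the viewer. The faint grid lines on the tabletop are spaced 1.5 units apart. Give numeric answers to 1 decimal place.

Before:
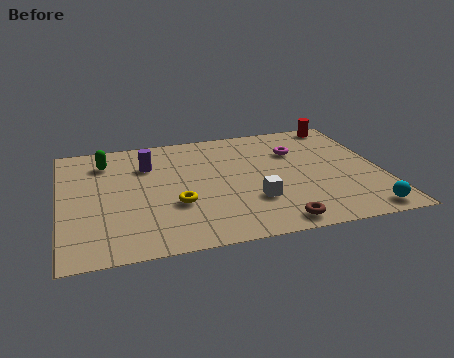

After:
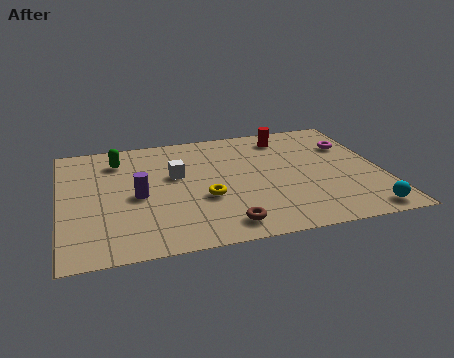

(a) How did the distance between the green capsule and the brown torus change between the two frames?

-1.8

The distance was about 8.4 in the first image and 6.6 in the second, so they moved 1.8 units closer together.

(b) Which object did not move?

the cyan sphere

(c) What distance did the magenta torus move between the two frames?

2.1

The magenta torus moved from about (9.1, 5.9) to (11.2, 5.9), a distance of √(2.1² + 0.0²) ≈ 2.1.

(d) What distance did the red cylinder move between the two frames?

2.4

From (11.1, 7.7) to (8.8, 7.1), the red cylinder covered √(2.3² + 0.6²) ≈ 2.4 units.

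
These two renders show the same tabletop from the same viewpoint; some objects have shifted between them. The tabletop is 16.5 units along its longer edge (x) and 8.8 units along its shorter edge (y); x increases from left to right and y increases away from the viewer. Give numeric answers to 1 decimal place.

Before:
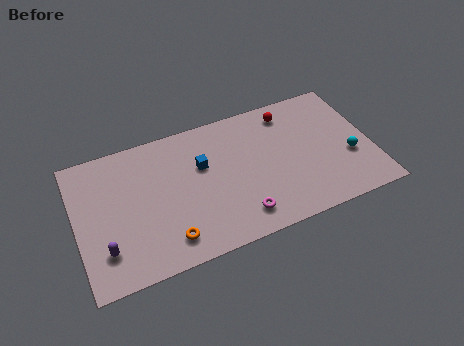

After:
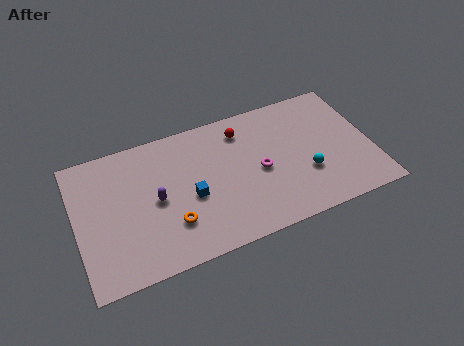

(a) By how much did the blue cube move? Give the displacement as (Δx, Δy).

(-0.8, -1.8)

The blue cube started near (7.1, 5.6) and ended near (6.3, 3.8).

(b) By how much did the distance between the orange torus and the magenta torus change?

+1.3

They were about 4.0 units apart before and 5.3 after — 1.3 units further apart.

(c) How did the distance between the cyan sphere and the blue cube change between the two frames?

-2.0

The distance was about 8.4 in the first image and 6.4 in the second, so they moved 2.0 units closer together.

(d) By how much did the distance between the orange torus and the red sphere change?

-3.0

Before: roughly 9.4 units apart; after: 6.4. That's 3.0 units closer together.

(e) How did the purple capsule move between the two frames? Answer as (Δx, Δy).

(3.0, 2.1)

The purple capsule started near (1.4, 2.2) and ended near (4.4, 4.3).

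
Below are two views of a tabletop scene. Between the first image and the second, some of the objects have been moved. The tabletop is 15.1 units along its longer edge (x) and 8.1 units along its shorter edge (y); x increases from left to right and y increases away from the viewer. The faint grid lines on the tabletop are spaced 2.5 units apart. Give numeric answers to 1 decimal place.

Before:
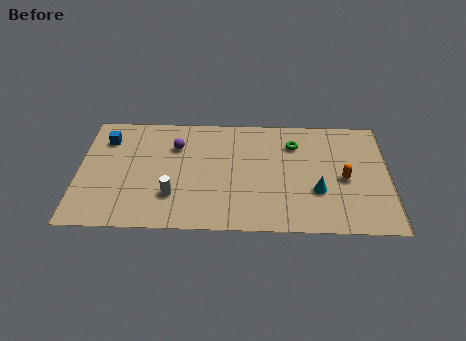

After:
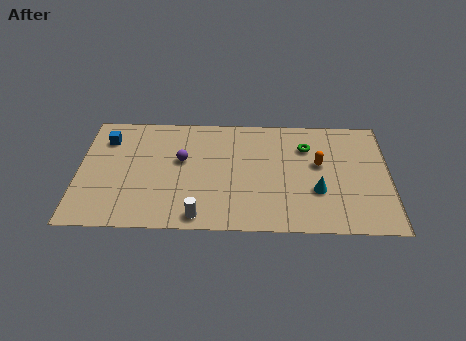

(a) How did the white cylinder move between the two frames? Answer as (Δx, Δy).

(1.3, -1.4)

The white cylinder was at about (4.6, 2.3) and moved to about (5.9, 0.9).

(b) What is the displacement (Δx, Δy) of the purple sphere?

(0.3, -1.0)

The purple sphere started near (4.7, 5.8) and ended near (5.0, 4.8).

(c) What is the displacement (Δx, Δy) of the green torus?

(0.6, -0.2)

From the two frames, the green torus sits at roughly (10.5, 6.1) before and (11.1, 5.9) after.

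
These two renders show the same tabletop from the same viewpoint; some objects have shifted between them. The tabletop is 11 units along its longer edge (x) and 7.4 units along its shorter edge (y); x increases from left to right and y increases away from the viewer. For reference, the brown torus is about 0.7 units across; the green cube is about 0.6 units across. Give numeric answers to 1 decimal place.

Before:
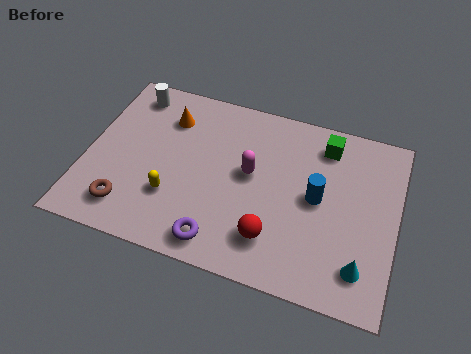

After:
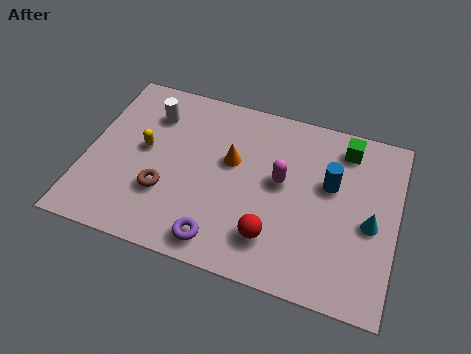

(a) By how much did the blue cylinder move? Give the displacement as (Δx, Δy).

(0.4, 0.7)

From the two frames, the blue cylinder sits at roughly (8.2, 3.8) before and (8.6, 4.5) after.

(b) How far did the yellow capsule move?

2.1

From (3.2, 2.3) to (2.0, 4.0), the yellow capsule covered √(1.2² + 1.7²) ≈ 2.1 units.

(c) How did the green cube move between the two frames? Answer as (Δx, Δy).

(0.7, 0.1)

The green cube was at about (8.3, 6.1) and moved to about (9.0, 6.2).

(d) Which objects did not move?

the red sphere and the purple torus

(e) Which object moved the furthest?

the orange cone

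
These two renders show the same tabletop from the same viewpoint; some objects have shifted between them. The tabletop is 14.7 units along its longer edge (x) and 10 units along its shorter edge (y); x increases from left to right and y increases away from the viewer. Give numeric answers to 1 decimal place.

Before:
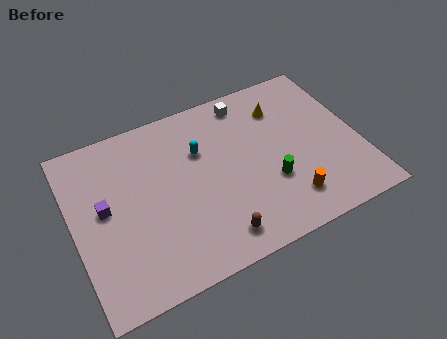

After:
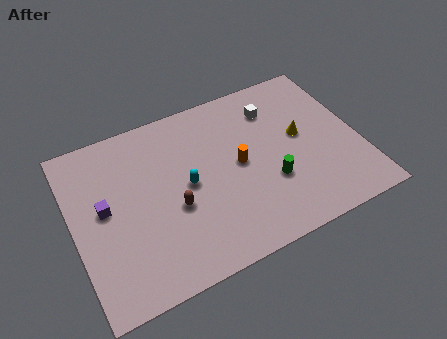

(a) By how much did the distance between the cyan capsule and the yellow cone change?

+1.5

The distance was about 4.5 in the first image and 6.0 in the second, so they moved 1.5 units further apart.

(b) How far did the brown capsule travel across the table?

3.1

The brown capsule moved from about (6.8, 1.5) to (5.0, 4.0), a distance of √(1.8² + 2.5²) ≈ 3.1.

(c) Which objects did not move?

the green cylinder and the purple cube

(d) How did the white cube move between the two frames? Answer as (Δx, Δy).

(1.3, -1.0)

From the two frames, the white cube sits at roughly (9.4, 8.7) before and (10.7, 7.7) after.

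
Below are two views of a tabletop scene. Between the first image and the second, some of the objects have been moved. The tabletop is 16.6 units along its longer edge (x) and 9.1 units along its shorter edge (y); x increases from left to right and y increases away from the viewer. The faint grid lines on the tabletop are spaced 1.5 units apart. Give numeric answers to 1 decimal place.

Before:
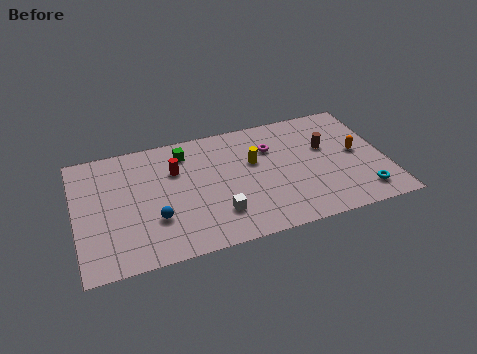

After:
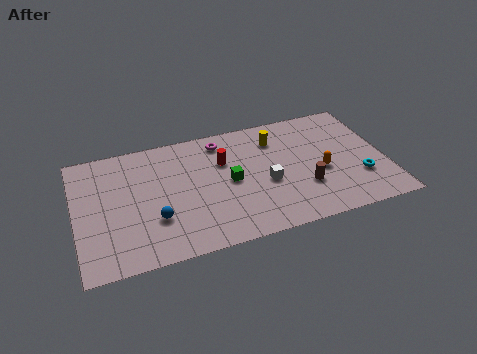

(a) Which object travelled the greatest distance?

the green cube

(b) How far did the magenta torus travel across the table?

2.9

The magenta torus was near (10.6, 6.4) before and (8.0, 7.7) after, so it travelled √(2.6² + 1.3²) ≈ 2.9 units.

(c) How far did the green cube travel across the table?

3.6

The green cube moved from about (6.0, 7.4) to (8.2, 4.5), a distance of √(2.2² + 2.9²) ≈ 3.6.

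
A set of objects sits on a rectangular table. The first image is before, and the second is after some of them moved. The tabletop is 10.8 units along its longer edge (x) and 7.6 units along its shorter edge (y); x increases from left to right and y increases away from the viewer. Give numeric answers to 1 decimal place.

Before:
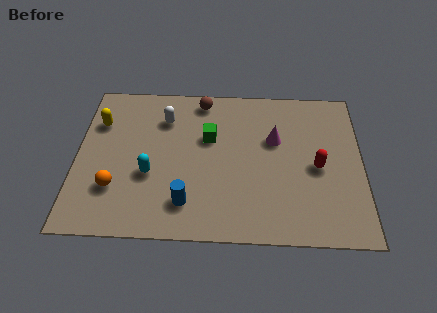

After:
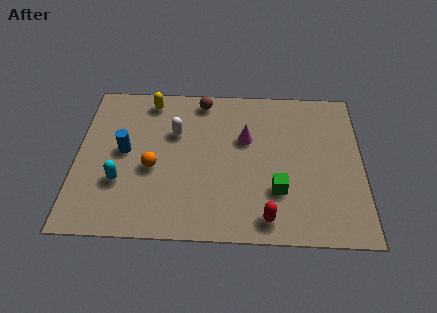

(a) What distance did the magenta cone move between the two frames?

1.1

From (7.5, 4.8) to (6.4, 4.8), the magenta cone covered √(1.1² + 0.0²) ≈ 1.1 units.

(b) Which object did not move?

the brown sphere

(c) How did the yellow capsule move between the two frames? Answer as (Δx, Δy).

(1.9, 1.2)

From the two frames, the yellow capsule sits at roughly (0.8, 5.4) before and (2.7, 6.6) after.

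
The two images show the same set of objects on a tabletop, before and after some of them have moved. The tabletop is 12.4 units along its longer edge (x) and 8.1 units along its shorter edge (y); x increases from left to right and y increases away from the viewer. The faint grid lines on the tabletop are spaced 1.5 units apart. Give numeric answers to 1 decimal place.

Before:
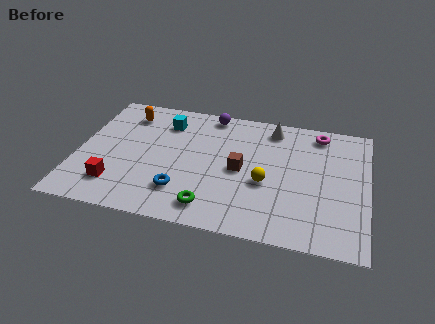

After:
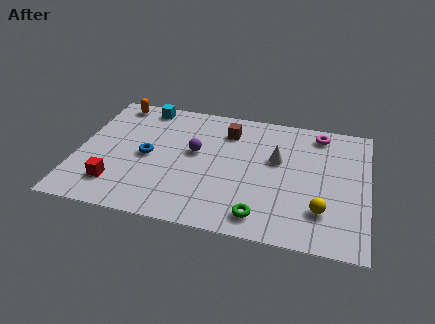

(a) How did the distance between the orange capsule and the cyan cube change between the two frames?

-0.4

Before: roughly 1.7 units apart; after: 1.3. That's 0.4 units closer together.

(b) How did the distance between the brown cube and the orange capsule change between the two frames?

-0.6

The distance was about 5.7 in the first image and 5.1 in the second, so they moved 0.6 units closer together.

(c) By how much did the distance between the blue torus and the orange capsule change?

-1.5

They were about 5.2 units apart before and 3.7 after — 1.5 units closer together.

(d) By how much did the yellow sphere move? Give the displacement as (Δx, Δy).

(2.4, -1.2)

From the two frames, the yellow sphere sits at roughly (8.1, 3.3) before and (10.5, 2.1) after.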